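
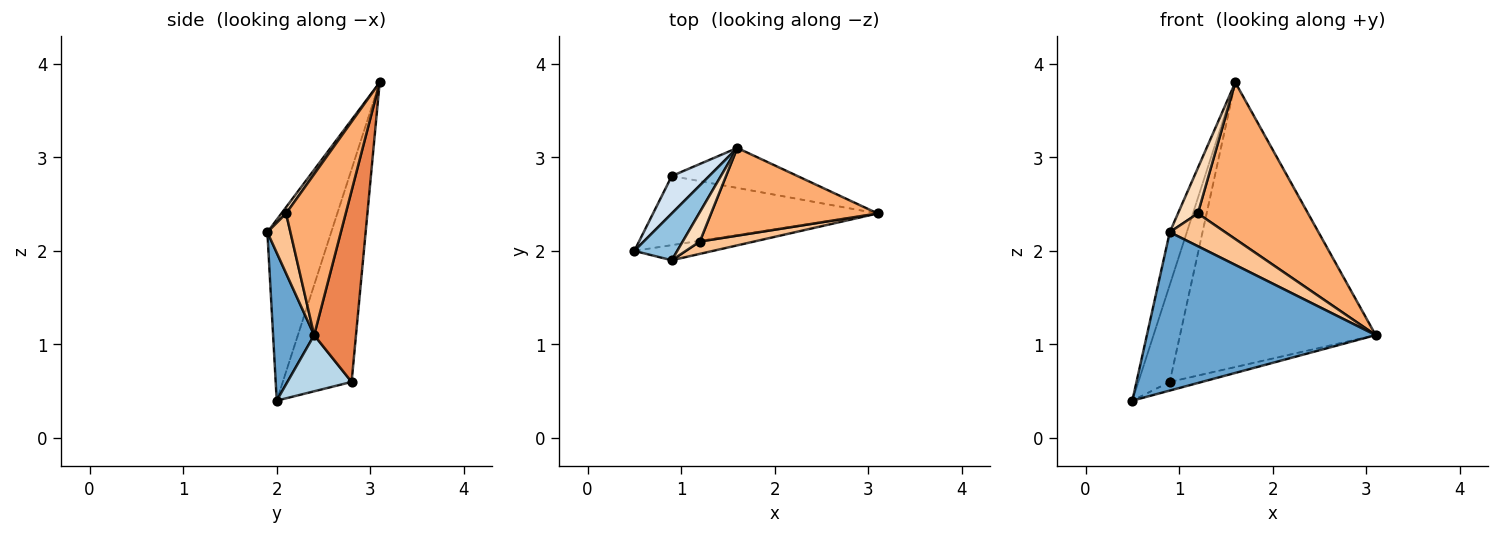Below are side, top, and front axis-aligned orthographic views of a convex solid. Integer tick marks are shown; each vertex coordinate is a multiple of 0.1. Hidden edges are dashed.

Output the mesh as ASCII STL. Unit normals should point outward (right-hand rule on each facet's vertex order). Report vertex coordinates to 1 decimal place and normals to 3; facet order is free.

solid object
 facet normal 0.176 -0.980 -0.094
  outer loop
   vertex 0.9 1.9 2.2
   vertex 0.5 2.0 0.4
   vertex 3.1 2.4 1.1
  endloop
 endfacet
 facet normal -0.942 0.252 0.223
  outer loop
   vertex 0.9 1.9 2.2
   vertex 1.6 3.1 3.8
   vertex 0.5 2.0 0.4
  endloop
 endfacet
 facet normal 0.241 0.120 -0.963
  outer loop
   vertex 0.9 2.8 0.6
   vertex 3.1 2.4 1.1
   vertex 0.5 2.0 0.4
  endloop
 endfacet
 facet normal -0.898 0.410 0.158
  outer loop
   vertex 0.9 2.8 0.6
   vertex 0.5 2.0 0.4
   vertex 1.6 3.1 3.8
  endloop
 endfacet
 facet normal 0.207 0.969 -0.136
  outer loop
   vertex 0.9 2.8 0.6
   vertex 1.6 3.1 3.8
   vertex 3.1 2.4 1.1
  endloop
 endfacet
 facet normal 0.427 -0.789 0.442
  outer loop
   vertex 1.2 2.1 2.4
   vertex 3.1 2.4 1.1
   vertex 1.6 3.1 3.8
  endloop
 endfacet
 facet normal 0.362 -0.872 0.328
  outer loop
   vertex 1.2 2.1 2.4
   vertex 0.9 1.9 2.2
   vertex 3.1 2.4 1.1
  endloop
 endfacet
 facet normal 0.194 -0.824 0.533
  outer loop
   vertex 1.2 2.1 2.4
   vertex 1.6 3.1 3.8
   vertex 0.9 1.9 2.2
  endloop
 endfacet
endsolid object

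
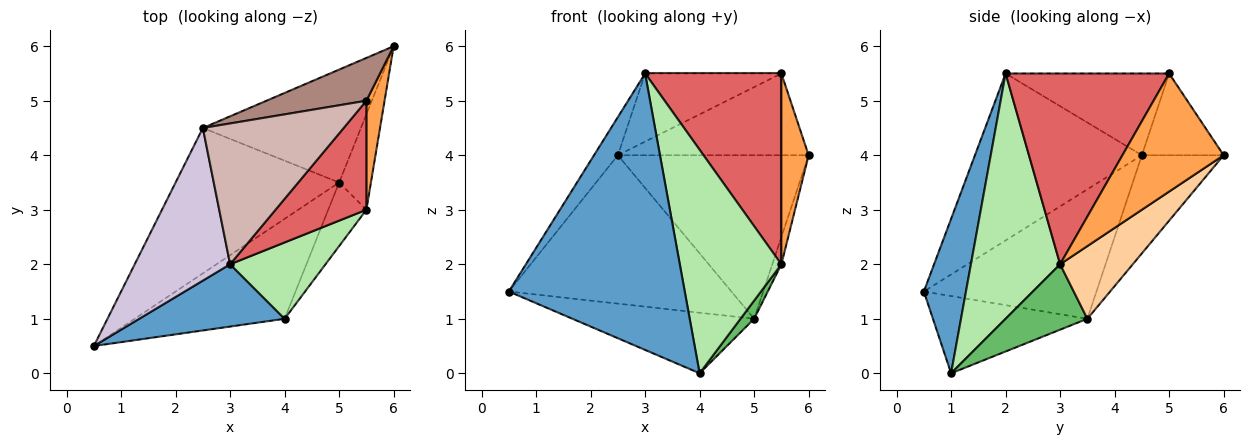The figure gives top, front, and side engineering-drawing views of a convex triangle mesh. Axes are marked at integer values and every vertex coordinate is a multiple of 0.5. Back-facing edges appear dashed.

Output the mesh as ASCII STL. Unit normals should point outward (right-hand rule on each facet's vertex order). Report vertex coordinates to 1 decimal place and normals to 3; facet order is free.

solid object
 facet normal 0.227 -0.950 0.214
  outer loop
   vertex 3.0 2.0 5.5
   vertex 0.5 0.5 1.5
   vertex 4.0 1.0 0.0
  endloop
 endfacet
 facet normal -0.403 0.474 -0.783
  outer loop
   vertex 5.0 3.5 1.0
   vertex 4.0 1.0 0.0
   vertex 0.5 0.5 1.5
  endloop
 endfacet
 facet normal 0.955 -0.257 0.147
  outer loop
   vertex 5.5 3.0 2.0
   vertex 6.0 6.0 4.0
   vertex 5.5 5.0 5.5
  endloop
 endfacet
 facet normal 0.910 0.114 -0.398
  outer loop
   vertex 5.5 3.0 2.0
   vertex 5.0 3.5 1.0
   vertex 6.0 6.0 4.0
  endloop
 endfacet
 facet normal 0.855 -0.142 -0.499
  outer loop
   vertex 5.5 3.0 2.0
   vertex 4.0 1.0 0.0
   vertex 5.0 3.5 1.0
  endloop
 endfacet
 facet normal 0.639 -0.728 0.249
  outer loop
   vertex 5.5 3.0 2.0
   vertex 3.0 2.0 5.5
   vertex 4.0 1.0 0.0
  endloop
 endfacet
 facet normal 0.721 -0.601 0.344
  outer loop
   vertex 5.5 3.0 2.0
   vertex 5.5 5.0 5.5
   vertex 3.0 2.0 5.5
  endloop
 endfacet
 facet normal -0.485 0.625 -0.612
  outer loop
   vertex 2.5 4.5 4.0
   vertex 5.0 3.5 1.0
   vertex 0.5 0.5 1.5
  endloop
 endfacet
 facet normal -0.333 0.776 -0.536
  outer loop
   vertex 2.5 4.5 4.0
   vertex 6.0 6.0 4.0
   vertex 5.0 3.5 1.0
  endloop
 endfacet
 facet normal -0.862 0.123 0.492
  outer loop
   vertex 2.5 4.5 4.0
   vertex 0.5 0.5 1.5
   vertex 3.0 2.0 5.5
  endloop
 endfacet
 facet normal -0.355 0.828 0.434
  outer loop
   vertex 2.5 4.5 4.0
   vertex 5.5 5.0 5.5
   vertex 6.0 6.0 4.0
  endloop
 endfacet
 facet normal -0.463 0.386 0.798
  outer loop
   vertex 2.5 4.5 4.0
   vertex 3.0 2.0 5.5
   vertex 5.5 5.0 5.5
  endloop
 endfacet
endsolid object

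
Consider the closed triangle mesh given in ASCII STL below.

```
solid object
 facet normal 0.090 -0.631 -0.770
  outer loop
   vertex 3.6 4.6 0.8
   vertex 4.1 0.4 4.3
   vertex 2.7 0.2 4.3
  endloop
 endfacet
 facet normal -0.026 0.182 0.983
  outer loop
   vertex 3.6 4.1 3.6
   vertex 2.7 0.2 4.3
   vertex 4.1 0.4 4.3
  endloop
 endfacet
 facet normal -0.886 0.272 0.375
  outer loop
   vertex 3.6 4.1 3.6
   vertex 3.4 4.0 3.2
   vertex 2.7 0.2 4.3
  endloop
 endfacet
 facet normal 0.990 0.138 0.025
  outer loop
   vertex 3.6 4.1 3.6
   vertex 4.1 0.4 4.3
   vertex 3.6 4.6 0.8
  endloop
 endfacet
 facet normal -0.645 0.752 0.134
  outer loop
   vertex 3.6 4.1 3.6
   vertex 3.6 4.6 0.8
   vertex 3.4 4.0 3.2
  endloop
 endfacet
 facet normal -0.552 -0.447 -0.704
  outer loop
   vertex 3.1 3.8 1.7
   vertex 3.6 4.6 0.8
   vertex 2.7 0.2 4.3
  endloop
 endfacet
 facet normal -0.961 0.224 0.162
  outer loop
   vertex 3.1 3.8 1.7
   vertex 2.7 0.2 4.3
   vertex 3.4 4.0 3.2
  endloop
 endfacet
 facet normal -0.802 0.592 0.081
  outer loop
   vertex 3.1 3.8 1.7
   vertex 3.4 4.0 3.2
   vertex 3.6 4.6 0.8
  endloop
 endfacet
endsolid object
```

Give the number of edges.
12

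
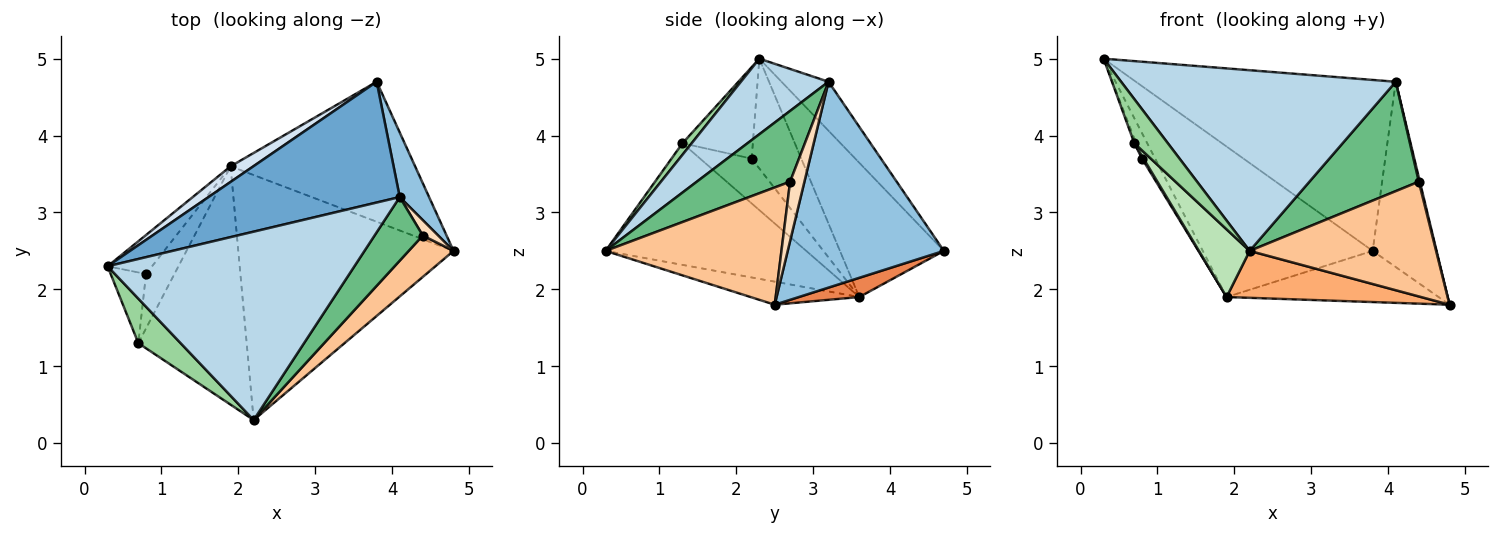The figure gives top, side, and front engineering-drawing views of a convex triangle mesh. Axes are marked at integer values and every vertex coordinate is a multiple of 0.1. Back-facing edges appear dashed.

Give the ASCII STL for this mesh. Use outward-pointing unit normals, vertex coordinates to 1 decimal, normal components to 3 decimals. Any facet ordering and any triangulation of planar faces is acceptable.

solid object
 facet normal -0.146 0.808 0.571
  outer loop
   vertex 4.1 3.2 4.7
   vertex 3.8 4.7 2.5
   vertex 0.3 2.3 5.0
  endloop
 endfacet
 facet normal 0.918 0.375 0.131
  outer loop
   vertex 4.1 3.2 4.7
   vertex 4.8 2.5 1.8
   vertex 3.8 4.7 2.5
  endloop
 endfacet
 facet normal 0.216 -0.676 0.705
  outer loop
   vertex 4.1 3.2 4.7
   vertex 0.3 2.3 5.0
   vertex 2.2 0.3 2.5
  endloop
 endfacet
 facet normal -0.520 0.850 0.088
  outer loop
   vertex 1.9 3.6 1.9
   vertex 0.3 2.3 5.0
   vertex 3.8 4.7 2.5
  endloop
 endfacet
 facet normal 0.097 0.342 -0.935
  outer loop
   vertex 1.9 3.6 1.9
   vertex 3.8 4.7 2.5
   vertex 4.8 2.5 1.8
  endloop
 endfacet
 facet normal -0.105 -0.187 -0.977
  outer loop
   vertex 1.9 3.6 1.9
   vertex 4.8 2.5 1.8
   vertex 2.2 0.3 2.5
  endloop
 endfacet
 facet normal 0.664 -0.704 0.254
  outer loop
   vertex 4.4 2.7 3.4
   vertex 2.2 0.3 2.5
   vertex 4.8 2.5 1.8
  endloop
 endfacet
 facet normal 0.966 -0.072 0.250
  outer loop
   vertex 4.4 2.7 3.4
   vertex 4.8 2.5 1.8
   vertex 4.1 3.2 4.7
  endloop
 endfacet
 facet normal 0.594 -0.696 0.405
  outer loop
   vertex 4.4 2.7 3.4
   vertex 4.1 3.2 4.7
   vertex 2.2 0.3 2.5
  endloop
 endfacet
 facet normal 0.190 -0.691 0.697
  outer loop
   vertex 0.7 1.3 3.9
   vertex 2.2 0.3 2.5
   vertex 0.3 2.3 5.0
  endloop
 endfacet
 facet normal -0.734 -0.186 -0.654
  outer loop
   vertex 0.7 1.3 3.9
   vertex 1.9 3.6 1.9
   vertex 2.2 0.3 2.5
  endloop
 endfacet
 facet normal -0.900 0.239 -0.365
  outer loop
   vertex 0.8 2.2 3.7
   vertex 0.3 2.3 5.0
   vertex 1.9 3.6 1.9
  endloop
 endfacet
 facet normal -0.932 0.024 -0.360
  outer loop
   vertex 0.8 2.2 3.7
   vertex 0.7 1.3 3.9
   vertex 0.3 2.3 5.0
  endloop
 endfacet
 facet normal -0.844 -0.025 -0.535
  outer loop
   vertex 0.8 2.2 3.7
   vertex 1.9 3.6 1.9
   vertex 0.7 1.3 3.9
  endloop
 endfacet
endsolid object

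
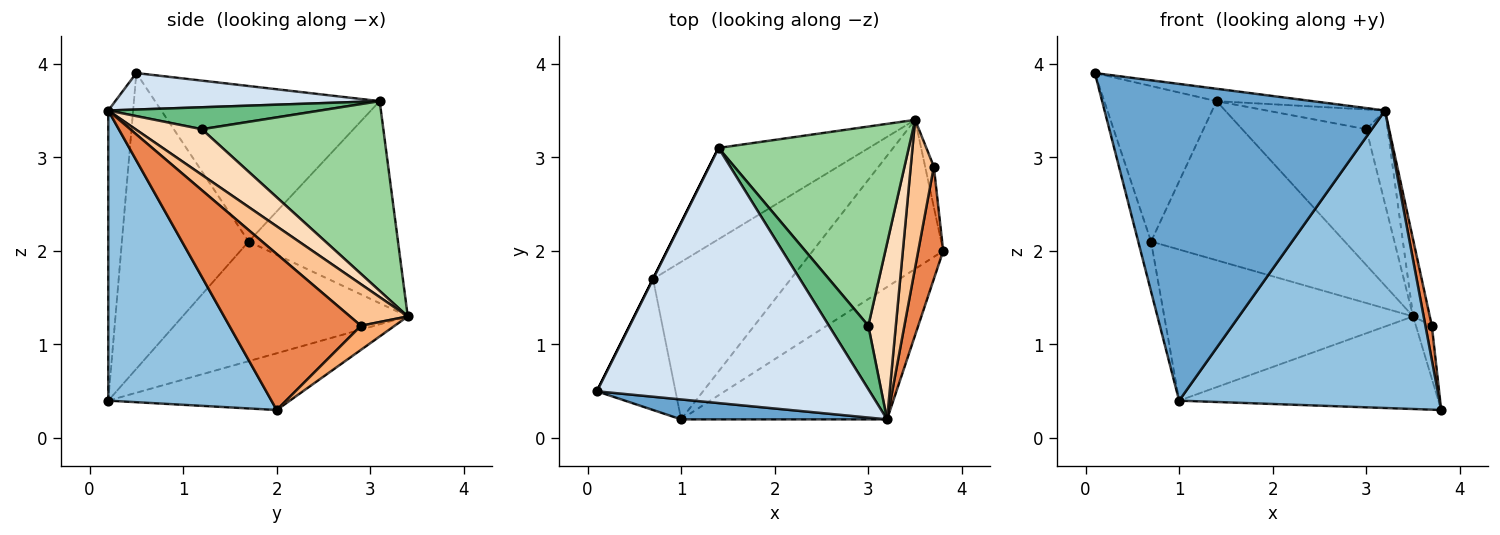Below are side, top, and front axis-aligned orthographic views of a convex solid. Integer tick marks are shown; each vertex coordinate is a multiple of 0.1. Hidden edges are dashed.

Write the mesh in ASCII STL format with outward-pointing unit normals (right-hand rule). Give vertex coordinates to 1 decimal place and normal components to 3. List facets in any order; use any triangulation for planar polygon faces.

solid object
 facet normal -0.088 -0.994 0.063
  outer loop
   vertex 1.0 0.2 0.4
   vertex 3.2 0.2 3.5
   vertex 0.1 0.5 3.9
  endloop
 endfacet
 facet normal 0.497 -0.793 -0.353
  outer loop
   vertex 1.0 0.2 0.4
   vertex 3.8 2.0 0.3
   vertex 3.2 0.2 3.5
  endloop
 endfacet
 facet normal -0.347 0.495 -0.797
  outer loop
   vertex 1.0 0.2 0.4
   vertex 3.5 3.4 1.3
   vertex 3.8 2.0 0.3
  endloop
 endfacet
 facet normal 0.132 0.048 0.990
  outer loop
   vertex 1.4 3.1 3.6
   vertex 0.1 0.5 3.9
   vertex 3.2 0.2 3.5
  endloop
 endfacet
 facet normal 0.986 -0.048 0.158
  outer loop
   vertex 3.7 2.9 1.2
   vertex 3.2 0.2 3.5
   vertex 3.8 2.0 0.3
  endloop
 endfacet
 facet normal 0.860 0.406 -0.310
  outer loop
   vertex 3.7 2.9 1.2
   vertex 3.8 2.0 0.3
   vertex 3.5 3.4 1.3
  endloop
 endfacet
 facet normal 0.847 0.245 0.471
  outer loop
   vertex 3.7 2.9 1.2
   vertex 3.5 3.4 1.3
   vertex 3.2 0.2 3.5
  endloop
 endfacet
 facet normal 0.826 0.265 0.498
  outer loop
   vertex 3.0 1.2 3.3
   vertex 3.2 0.2 3.5
   vertex 3.5 3.4 1.3
  endloop
 endfacet
 facet normal 0.470 0.263 0.843
  outer loop
   vertex 3.0 1.2 3.3
   vertex 1.4 3.1 3.6
   vertex 3.2 0.2 3.5
  endloop
 endfacet
 facet normal 0.636 0.435 0.637
  outer loop
   vertex 3.0 1.2 3.3
   vertex 3.5 3.4 1.3
   vertex 1.4 3.1 3.6
  endloop
 endfacet
 facet normal -0.531 0.587 -0.611
  outer loop
   vertex 0.7 1.7 2.1
   vertex 3.5 3.4 1.3
   vertex 1.0 0.2 0.4
  endloop
 endfacet
 facet normal -0.556 0.721 -0.414
  outer loop
   vertex 0.7 1.7 2.1
   vertex 1.4 3.1 3.6
   vertex 3.5 3.4 1.3
  endloop
 endfacet
 facet normal -0.962 0.097 -0.256
  outer loop
   vertex 0.7 1.7 2.1
   vertex 1.0 0.2 0.4
   vertex 0.1 0.5 3.9
  endloop
 endfacet
 facet normal -0.894 0.447 0.000
  outer loop
   vertex 0.7 1.7 2.1
   vertex 0.1 0.5 3.9
   vertex 1.4 3.1 3.6
  endloop
 endfacet
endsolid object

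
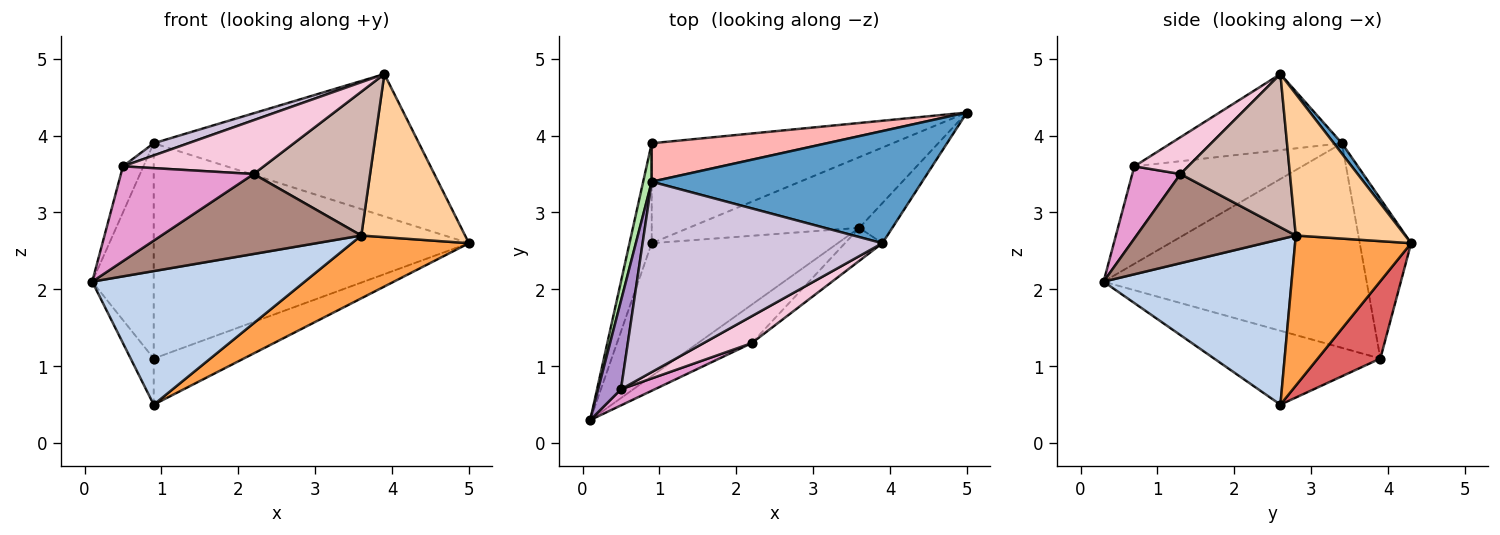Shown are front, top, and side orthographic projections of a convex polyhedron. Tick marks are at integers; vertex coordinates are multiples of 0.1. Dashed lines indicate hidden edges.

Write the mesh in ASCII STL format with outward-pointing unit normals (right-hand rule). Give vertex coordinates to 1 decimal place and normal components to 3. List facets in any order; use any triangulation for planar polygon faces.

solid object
 facet normal 0.024 0.785 0.619
  outer loop
   vertex 0.9 3.4 3.9
   vertex 3.9 2.6 4.8
   vertex 5.0 4.3 2.6
  endloop
 endfacet
 facet normal 0.531 -0.601 -0.598
  outer loop
   vertex 3.6 2.8 2.7
   vertex 0.1 0.3 2.1
   vertex 0.9 2.6 0.5
  endloop
 endfacet
 facet normal 0.550 -0.555 -0.624
  outer loop
   vertex 3.6 2.8 2.7
   vertex 0.9 2.6 0.5
   vertex 5.0 4.3 2.6
  endloop
 endfacet
 facet normal 0.715 -0.679 -0.167
  outer loop
   vertex 3.6 2.8 2.7
   vertex 5.0 4.3 2.6
   vertex 3.9 2.6 4.8
  endloop
 endfacet
 facet normal -0.949 0.132 -0.285
  outer loop
   vertex 0.9 3.9 1.1
   vertex 0.9 2.6 0.5
   vertex 0.1 0.3 2.1
  endloop
 endfacet
 facet normal -0.973 0.227 0.041
  outer loop
   vertex 0.9 3.9 1.1
   vertex 0.1 0.3 2.1
   vertex 0.9 3.4 3.9
  endloop
 endfacet
 facet normal 0.280 0.402 -0.872
  outer loop
   vertex 0.9 3.9 1.1
   vertex 5.0 4.3 2.6
   vertex 0.9 2.6 0.5
  endloop
 endfacet
 facet normal -0.158 0.972 0.174
  outer loop
   vertex 0.9 3.9 1.1
   vertex 0.9 3.4 3.9
   vertex 5.0 4.3 2.6
  endloop
 endfacet
 facet normal -0.967 0.118 0.226
  outer loop
   vertex 0.5 0.7 3.6
   vertex 0.9 3.4 3.9
   vertex 0.1 0.3 2.1
  endloop
 endfacet
 facet normal -0.302 -0.061 0.951
  outer loop
   vertex 0.5 0.7 3.6
   vertex 3.9 2.6 4.8
   vertex 0.9 3.4 3.9
  endloop
 endfacet
 facet normal 0.583 -0.732 -0.352
  outer loop
   vertex 2.2 1.3 3.5
   vertex 0.1 0.3 2.1
   vertex 3.6 2.8 2.7
  endloop
 endfacet
 facet normal 0.676 -0.719 -0.165
  outer loop
   vertex 2.2 1.3 3.5
   vertex 3.6 2.8 2.7
   vertex 3.9 2.6 4.8
  endloop
 endfacet
 facet normal 0.337 -0.928 0.158
  outer loop
   vertex 2.2 1.3 3.5
   vertex 0.5 0.7 3.6
   vertex 0.1 0.3 2.1
  endloop
 endfacet
 facet normal 0.324 -0.846 0.423
  outer loop
   vertex 2.2 1.3 3.5
   vertex 3.9 2.6 4.8
   vertex 0.5 0.7 3.6
  endloop
 endfacet
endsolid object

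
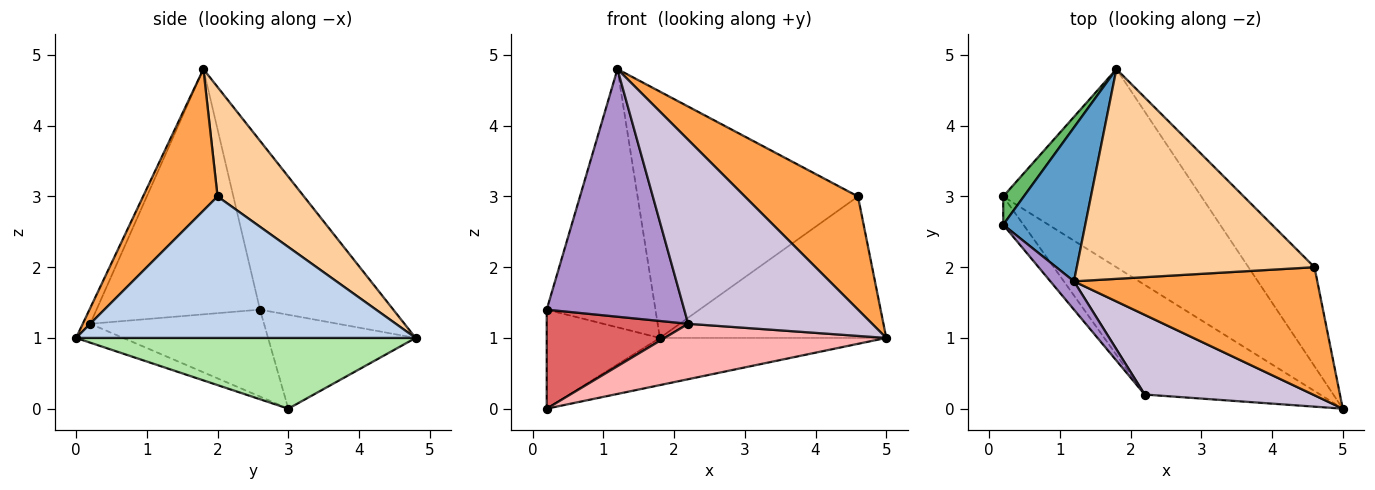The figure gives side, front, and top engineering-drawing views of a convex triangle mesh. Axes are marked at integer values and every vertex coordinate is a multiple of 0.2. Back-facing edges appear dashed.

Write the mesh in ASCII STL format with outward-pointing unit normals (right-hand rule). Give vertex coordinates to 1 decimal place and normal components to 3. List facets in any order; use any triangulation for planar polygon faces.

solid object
 facet normal -0.725 0.591 0.352
  outer loop
   vertex 1.2 1.8 4.8
   vertex 1.8 4.8 1.0
   vertex 0.2 2.6 1.4
  endloop
 endfacet
 facet normal 0.776 0.517 -0.362
  outer loop
   vertex 4.6 2.0 3.0
   vertex 5.0 0.0 1.0
   vertex 1.8 4.8 1.0
  endloop
 endfacet
 facet normal 0.399 -0.607 0.687
  outer loop
   vertex 4.6 2.0 3.0
   vertex 1.2 1.8 4.8
   vertex 5.0 0.0 1.0
  endloop
 endfacet
 facet normal 0.286 0.730 0.621
  outer loop
   vertex 4.6 2.0 3.0
   vertex 1.8 4.8 1.0
   vertex 1.2 1.8 4.8
  endloop
 endfacet
 facet normal -0.782 0.600 0.171
  outer loop
   vertex 0.2 3.0 0.0
   vertex 0.2 2.6 1.4
   vertex 1.8 4.8 1.0
  endloop
 endfacet
 facet normal 0.328 0.219 -0.919
  outer loop
   vertex 0.2 3.0 0.0
   vertex 1.8 4.8 1.0
   vertex 5.0 0.0 1.0
  endloop
 endfacet
 facet normal -0.763 -0.621 -0.177
  outer loop
   vertex 2.2 0.2 1.2
   vertex 0.2 2.6 1.4
   vertex 0.2 3.0 0.0
  endloop
 endfacet
 facet normal -0.096 -0.449 -0.888
  outer loop
   vertex 2.2 0.2 1.2
   vertex 0.2 3.0 0.0
   vertex 5.0 0.0 1.0
  endloop
 endfacet
 facet normal -0.763 -0.642 0.073
  outer loop
   vertex 2.2 0.2 1.2
   vertex 1.2 1.8 4.8
   vertex 0.2 2.6 1.4
  endloop
 endfacet
 facet normal -0.037 -0.917 0.397
  outer loop
   vertex 2.2 0.2 1.2
   vertex 5.0 0.0 1.0
   vertex 1.2 1.8 4.8
  endloop
 endfacet
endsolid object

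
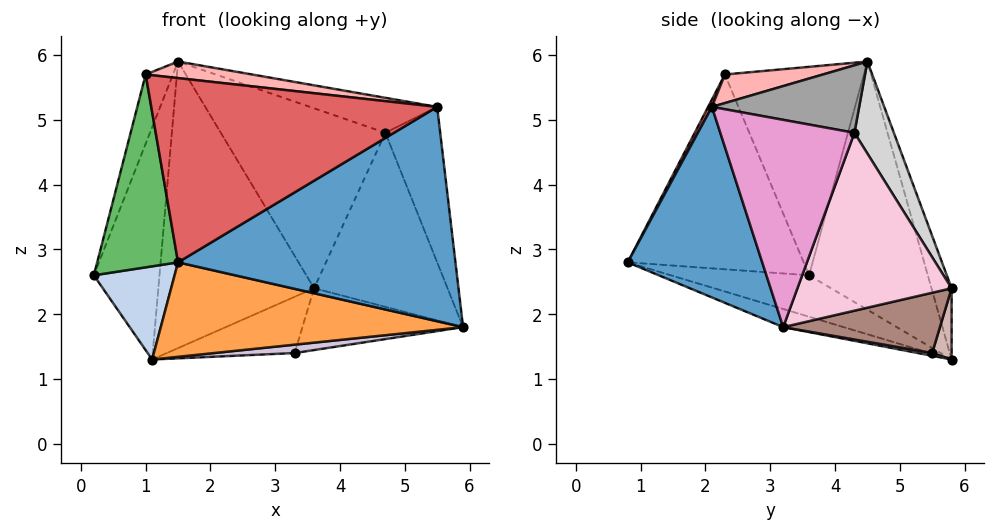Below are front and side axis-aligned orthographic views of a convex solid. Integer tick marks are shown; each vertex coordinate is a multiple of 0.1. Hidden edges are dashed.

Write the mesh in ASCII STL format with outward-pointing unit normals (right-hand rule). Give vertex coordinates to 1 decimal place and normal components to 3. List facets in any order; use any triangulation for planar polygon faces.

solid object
 facet normal 0.424 -0.875 -0.233
  outer loop
   vertex 5.5 2.1 5.2
   vertex 1.5 0.8 2.8
   vertex 5.9 3.2 1.8
  endloop
 endfacet
 facet normal -0.490 -0.286 -0.823
  outer loop
   vertex 1.1 5.8 1.3
   vertex 1.5 0.8 2.8
   vertex 0.2 3.6 2.6
  endloop
 endfacet
 facet normal -0.058 -0.291 -0.955
  outer loop
   vertex 1.1 5.8 1.3
   vertex 5.9 3.2 1.8
   vertex 1.5 0.8 2.8
  endloop
 endfacet
 facet normal -0.856 0.473 0.208
  outer loop
   vertex 1.1 5.8 1.3
   vertex 0.2 3.6 2.6
   vertex 1.5 4.5 5.9
  endloop
 endfacet
 facet normal -0.907 -0.417 0.059
  outer loop
   vertex 1.0 2.3 5.7
   vertex 0.2 3.6 2.6
   vertex 1.5 0.8 2.8
  endloop
 endfacet
 facet normal -0.931 0.183 0.317
  outer loop
   vertex 1.0 2.3 5.7
   vertex 1.5 4.5 5.9
   vertex 0.2 3.6 2.6
  endloop
 endfacet
 facet normal 0.012 -0.887 0.461
  outer loop
   vertex 1.0 2.3 5.7
   vertex 1.5 0.8 2.8
   vertex 5.5 2.1 5.2
  endloop
 endfacet
 facet normal 0.105 -0.114 0.988
  outer loop
   vertex 1.0 2.3 5.7
   vertex 5.5 2.1 5.2
   vertex 1.5 4.5 5.9
  endloop
 endfacet
 facet normal -0.123 0.952 0.280
  outer loop
   vertex 3.6 5.8 2.4
   vertex 1.1 5.8 1.3
   vertex 1.5 4.5 5.9
  endloop
 endfacet
 facet normal 0.025 -0.143 -0.989
  outer loop
   vertex 3.3 5.5 1.4
   vertex 5.9 3.2 1.8
   vertex 1.1 5.8 1.3
  endloop
 endfacet
 facet normal 0.643 0.659 -0.391
  outer loop
   vertex 3.3 5.5 1.4
   vertex 3.6 5.8 2.4
   vertex 5.9 3.2 1.8
  endloop
 endfacet
 facet normal 0.142 0.936 -0.323
  outer loop
   vertex 3.3 5.5 1.4
   vertex 1.1 5.8 1.3
   vertex 3.6 5.8 2.4
  endloop
 endfacet
 facet normal 0.902 0.369 0.225
  outer loop
   vertex 4.7 4.3 4.8
   vertex 5.5 2.1 5.2
   vertex 5.9 3.2 1.8
  endloop
 endfacet
 facet normal 0.755 0.653 0.062
  outer loop
   vertex 4.7 4.3 4.8
   vertex 5.9 3.2 1.8
   vertex 3.6 5.8 2.4
  endloop
 endfacet
 facet normal 0.328 0.283 0.901
  outer loop
   vertex 4.7 4.3 4.8
   vertex 1.5 4.5 5.9
   vertex 5.5 2.1 5.2
  endloop
 endfacet
 facet normal 0.208 0.869 0.448
  outer loop
   vertex 4.7 4.3 4.8
   vertex 3.6 5.8 2.4
   vertex 1.5 4.5 5.9
  endloop
 endfacet
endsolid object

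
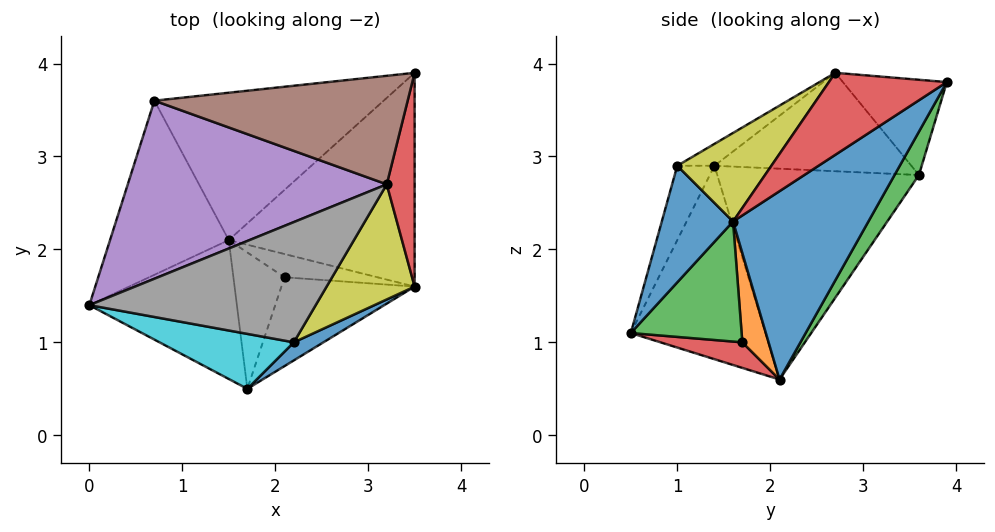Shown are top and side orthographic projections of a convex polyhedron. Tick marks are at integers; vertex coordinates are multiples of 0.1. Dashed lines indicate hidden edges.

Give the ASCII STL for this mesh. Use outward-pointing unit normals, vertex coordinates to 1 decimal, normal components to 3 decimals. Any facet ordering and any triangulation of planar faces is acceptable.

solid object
 facet normal 0.647 0.417 -0.639
  outer loop
   vertex 1.5 2.1 0.6
   vertex 3.5 3.9 3.8
   vertex 3.5 1.6 2.3
  endloop
 endfacet
 facet normal -0.844 0.247 -0.475
  outer loop
   vertex 0.7 3.6 2.8
   vertex 1.5 2.1 0.6
   vertex 0.0 1.4 2.9
  endloop
 endfacet
 facet normal 0.101 0.839 -0.535
  outer loop
   vertex 0.7 3.6 2.8
   vertex 3.5 3.9 3.8
   vertex 1.5 2.1 0.6
  endloop
 endfacet
 facet normal 0.927 -0.205 0.315
  outer loop
   vertex 3.2 2.7 3.9
   vertex 3.5 1.6 2.3
   vertex 3.5 3.9 3.8
  endloop
 endfacet
 facet normal -0.351 0.154 0.924
  outer loop
   vertex 3.2 2.7 3.9
   vertex 0.7 3.6 2.8
   vertex 0.0 1.4 2.9
  endloop
 endfacet
 facet normal -0.347 0.164 0.923
  outer loop
   vertex 3.2 2.7 3.9
   vertex 3.5 3.9 3.8
   vertex 0.7 3.6 2.8
  endloop
 endfacet
 facet normal -0.764 -0.278 -0.583
  outer loop
   vertex 1.7 0.5 1.1
   vertex 0.0 1.4 2.9
   vertex 1.5 2.1 0.6
  endloop
 endfacet
 facet normal -0.085 -0.468 0.880
  outer loop
   vertex 2.2 1.0 2.9
   vertex 3.2 2.7 3.9
   vertex 0.0 1.4 2.9
  endloop
 endfacet
 facet normal 0.545 -0.640 0.542
  outer loop
   vertex 2.2 1.0 2.9
   vertex 3.5 1.6 2.3
   vertex 3.2 2.7 3.9
  endloop
 endfacet
 facet normal -0.170 -0.936 0.307
  outer loop
   vertex 2.2 1.0 2.9
   vertex 0.0 1.4 2.9
   vertex 1.7 0.5 1.1
  endloop
 endfacet
 facet normal 0.460 -0.880 0.117
  outer loop
   vertex 2.2 1.0 2.9
   vertex 1.7 0.5 1.1
   vertex 3.5 1.6 2.3
  endloop
 endfacet
 facet normal 0.660 0.303 -0.688
  outer loop
   vertex 2.1 1.7 1.0
   vertex 1.5 2.1 0.6
   vertex 3.5 1.6 2.3
  endloop
 endfacet
 facet normal 0.644 -0.274 -0.714
  outer loop
   vertex 2.1 1.7 1.0
   vertex 3.5 1.6 2.3
   vertex 1.7 0.5 1.1
  endloop
 endfacet
 facet normal 0.436 -0.218 -0.873
  outer loop
   vertex 2.1 1.7 1.0
   vertex 1.7 0.5 1.1
   vertex 1.5 2.1 0.6
  endloop
 endfacet
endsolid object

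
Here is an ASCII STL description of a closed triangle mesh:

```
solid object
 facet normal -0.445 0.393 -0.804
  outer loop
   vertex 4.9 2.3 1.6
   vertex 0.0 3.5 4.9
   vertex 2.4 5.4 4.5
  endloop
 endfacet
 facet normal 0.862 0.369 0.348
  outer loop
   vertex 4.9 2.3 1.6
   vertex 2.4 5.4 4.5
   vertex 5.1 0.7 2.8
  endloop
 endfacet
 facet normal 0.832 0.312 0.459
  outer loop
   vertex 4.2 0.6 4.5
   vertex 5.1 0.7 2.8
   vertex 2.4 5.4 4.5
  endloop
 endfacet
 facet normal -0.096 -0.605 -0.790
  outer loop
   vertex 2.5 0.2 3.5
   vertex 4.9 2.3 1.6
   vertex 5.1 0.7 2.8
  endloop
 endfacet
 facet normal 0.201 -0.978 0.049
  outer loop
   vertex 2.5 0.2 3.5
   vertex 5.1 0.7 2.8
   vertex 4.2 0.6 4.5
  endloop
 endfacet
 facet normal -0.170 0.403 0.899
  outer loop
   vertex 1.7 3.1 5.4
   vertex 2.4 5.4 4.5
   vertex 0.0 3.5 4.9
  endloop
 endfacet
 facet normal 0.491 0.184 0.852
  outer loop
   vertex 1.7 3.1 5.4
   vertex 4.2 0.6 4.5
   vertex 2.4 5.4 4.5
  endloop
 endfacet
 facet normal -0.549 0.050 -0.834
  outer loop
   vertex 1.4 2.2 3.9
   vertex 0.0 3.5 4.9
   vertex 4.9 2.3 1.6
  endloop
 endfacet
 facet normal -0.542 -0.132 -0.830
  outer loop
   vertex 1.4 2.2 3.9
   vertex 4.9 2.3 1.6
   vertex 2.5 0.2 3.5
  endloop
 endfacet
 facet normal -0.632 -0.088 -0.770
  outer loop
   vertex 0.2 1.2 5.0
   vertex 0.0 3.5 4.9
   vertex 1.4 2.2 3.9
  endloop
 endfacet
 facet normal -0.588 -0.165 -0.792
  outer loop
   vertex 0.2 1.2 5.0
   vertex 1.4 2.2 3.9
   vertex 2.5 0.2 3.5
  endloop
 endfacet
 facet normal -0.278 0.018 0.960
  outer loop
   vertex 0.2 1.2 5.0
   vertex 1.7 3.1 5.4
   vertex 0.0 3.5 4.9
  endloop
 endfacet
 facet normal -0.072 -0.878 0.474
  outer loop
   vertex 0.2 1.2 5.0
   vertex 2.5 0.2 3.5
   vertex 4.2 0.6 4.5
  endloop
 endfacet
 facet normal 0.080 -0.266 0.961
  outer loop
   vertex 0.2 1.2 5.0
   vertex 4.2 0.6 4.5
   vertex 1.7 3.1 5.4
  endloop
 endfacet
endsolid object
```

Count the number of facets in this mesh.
14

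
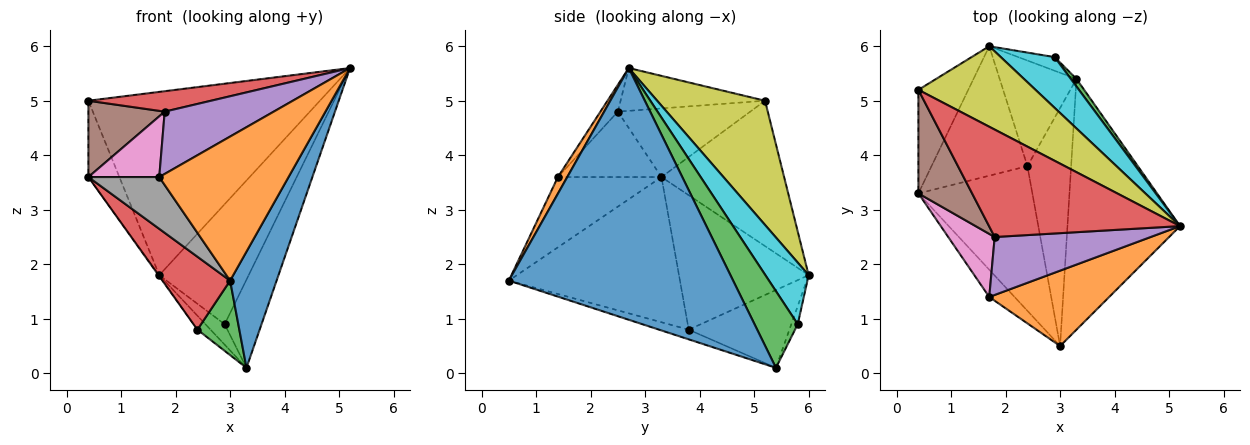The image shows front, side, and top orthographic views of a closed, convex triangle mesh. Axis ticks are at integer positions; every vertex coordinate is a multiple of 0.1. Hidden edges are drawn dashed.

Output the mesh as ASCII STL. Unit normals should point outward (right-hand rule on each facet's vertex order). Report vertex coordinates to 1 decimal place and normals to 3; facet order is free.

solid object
 facet normal 0.897 -0.186 -0.401
  outer loop
   vertex 3.3 5.4 0.1
   vertex 5.2 2.7 5.6
   vertex 3.0 0.5 1.7
  endloop
 endfacet
 facet normal 0.064 -0.884 0.463
  outer loop
   vertex 1.7 1.4 3.6
   vertex 3.0 0.5 1.7
   vertex 5.2 2.7 5.6
  endloop
 endfacet
 facet normal 0.760 0.648 0.056
  outer loop
   vertex 2.9 5.8 0.9
   vertex 5.2 2.7 5.6
   vertex 3.3 5.4 0.1
  endloop
 endfacet
 facet normal -0.215 -0.183 0.959
  outer loop
   vertex 1.8 2.5 4.8
   vertex 5.2 2.7 5.6
   vertex 0.4 5.2 5.0
  endloop
 endfacet
 facet normal -0.116 -0.727 0.676
  outer loop
   vertex 1.8 2.5 4.8
   vertex 1.7 1.4 3.6
   vertex 5.2 2.7 5.6
  endloop
 endfacet
 facet normal -0.717 -0.413 0.561
  outer loop
   vertex 0.4 3.3 3.6
   vertex 1.8 2.5 4.8
   vertex 0.4 5.2 5.0
  endloop
 endfacet
 facet normal -0.712 -0.487 0.506
  outer loop
   vertex 0.4 3.3 3.6
   vertex 1.7 1.4 3.6
   vertex 1.8 2.5 4.8
  endloop
 endfacet
 facet normal -0.791 -0.541 -0.285
  outer loop
   vertex 0.4 3.3 3.6
   vertex 3.0 0.5 1.7
   vertex 1.7 1.4 3.6
  endloop
 endfacet
 facet normal 0.392 0.842 0.370
  outer loop
   vertex 1.7 6.0 1.8
   vertex 0.4 5.2 5.0
   vertex 5.2 2.7 5.6
  endloop
 endfacet
 facet normal 0.407 0.841 0.356
  outer loop
   vertex 1.7 6.0 1.8
   vertex 5.2 2.7 5.6
   vertex 2.9 5.8 0.9
  endloop
 endfacet
 facet normal -0.920 0.233 -0.316
  outer loop
   vertex 1.7 6.0 1.8
   vertex 0.4 3.3 3.6
   vertex 0.4 5.2 5.0
  endloop
 endfacet
 facet normal -0.267 0.802 -0.535
  outer loop
   vertex 1.7 6.0 1.8
   vertex 2.9 5.8 0.9
   vertex 3.3 5.4 0.1
  endloop
 endfacet
 facet normal -0.207 -0.292 -0.934
  outer loop
   vertex 2.4 3.8 0.8
   vertex 3.3 5.4 0.1
   vertex 3.0 0.5 1.7
  endloop
 endfacet
 facet normal -0.751 -0.297 -0.590
  outer loop
   vertex 2.4 3.8 0.8
   vertex 3.0 0.5 1.7
   vertex 0.4 3.3 3.6
  endloop
 endfacet
 facet normal -0.709 0.093 -0.700
  outer loop
   vertex 2.4 3.8 0.8
   vertex 1.7 6.0 1.8
   vertex 3.3 5.4 0.1
  endloop
 endfacet
 facet normal -0.814 0.005 -0.581
  outer loop
   vertex 2.4 3.8 0.8
   vertex 0.4 3.3 3.6
   vertex 1.7 6.0 1.8
  endloop
 endfacet
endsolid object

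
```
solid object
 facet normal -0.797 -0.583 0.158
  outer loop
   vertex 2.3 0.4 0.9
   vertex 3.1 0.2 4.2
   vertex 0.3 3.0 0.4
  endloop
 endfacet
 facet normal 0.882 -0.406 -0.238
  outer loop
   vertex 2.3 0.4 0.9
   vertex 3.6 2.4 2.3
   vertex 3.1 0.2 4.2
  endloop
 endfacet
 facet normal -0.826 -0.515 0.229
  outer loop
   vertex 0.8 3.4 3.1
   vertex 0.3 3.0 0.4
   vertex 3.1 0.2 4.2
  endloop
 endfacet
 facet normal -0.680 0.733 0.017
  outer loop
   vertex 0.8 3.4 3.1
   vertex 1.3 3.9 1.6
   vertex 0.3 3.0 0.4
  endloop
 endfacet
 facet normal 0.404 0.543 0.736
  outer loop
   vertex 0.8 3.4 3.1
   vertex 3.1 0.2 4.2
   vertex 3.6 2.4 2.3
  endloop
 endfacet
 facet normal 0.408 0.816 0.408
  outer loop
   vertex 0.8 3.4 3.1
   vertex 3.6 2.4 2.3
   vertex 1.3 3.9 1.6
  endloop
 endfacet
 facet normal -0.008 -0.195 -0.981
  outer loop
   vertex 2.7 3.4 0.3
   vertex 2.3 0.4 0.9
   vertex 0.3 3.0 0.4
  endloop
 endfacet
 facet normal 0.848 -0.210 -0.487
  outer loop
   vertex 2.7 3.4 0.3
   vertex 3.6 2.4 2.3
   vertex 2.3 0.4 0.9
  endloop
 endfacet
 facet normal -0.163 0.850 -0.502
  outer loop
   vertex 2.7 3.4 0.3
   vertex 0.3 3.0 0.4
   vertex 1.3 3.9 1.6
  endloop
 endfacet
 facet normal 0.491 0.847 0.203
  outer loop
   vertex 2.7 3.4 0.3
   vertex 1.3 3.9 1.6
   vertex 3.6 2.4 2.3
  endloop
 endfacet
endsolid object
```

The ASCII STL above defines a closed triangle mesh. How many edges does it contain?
15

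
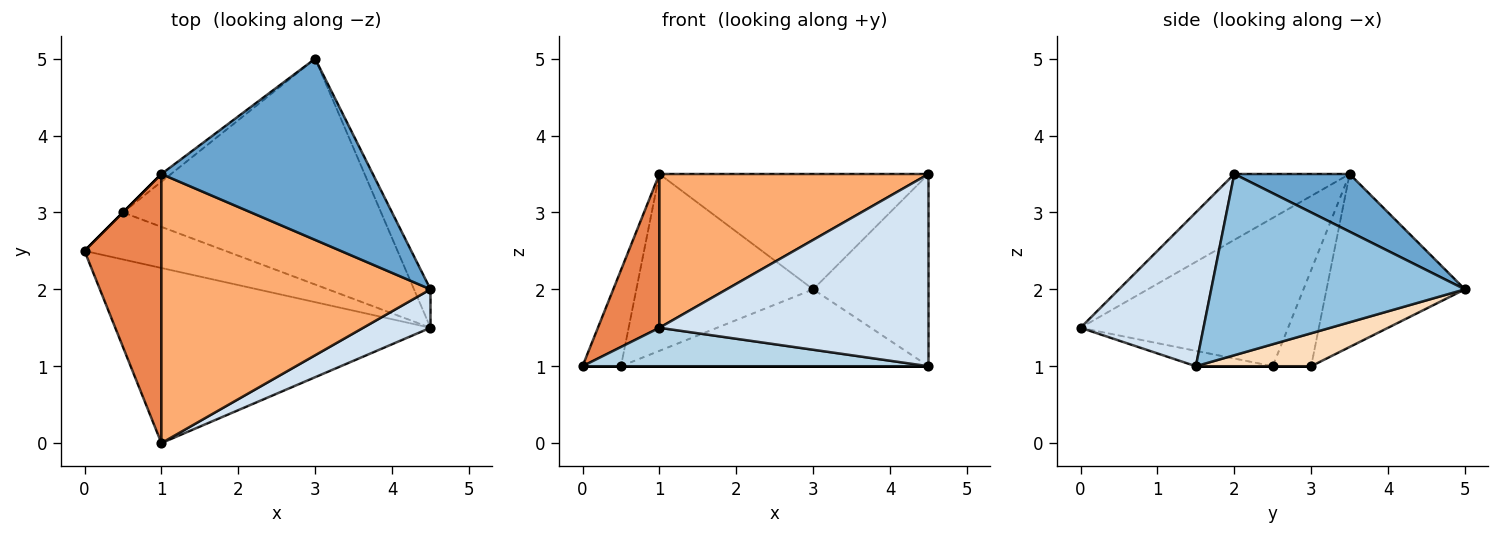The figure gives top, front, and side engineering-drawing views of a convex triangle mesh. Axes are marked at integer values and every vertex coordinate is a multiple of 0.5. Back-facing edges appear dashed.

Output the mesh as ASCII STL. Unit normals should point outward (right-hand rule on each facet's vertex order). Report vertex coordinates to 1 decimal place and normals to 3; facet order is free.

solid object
 facet normal 0.224 0.523 0.822
  outer loop
   vertex 1.0 3.5 3.5
   vertex 4.5 2.0 3.5
   vertex 3.0 5.0 2.0
  endloop
 endfacet
 facet normal 0.907 0.412 -0.082
  outer loop
   vertex 4.5 1.5 1.0
   vertex 3.0 5.0 2.0
   vertex 4.5 2.0 3.5
  endloop
 endfacet
 facet normal -0.048 -0.214 -0.976
  outer loop
   vertex 1.0 0.0 1.5
   vertex 0.0 2.5 1.0
   vertex 4.5 1.5 1.0
  endloop
 endfacet
 facet normal 0.409 -0.895 0.179
  outer loop
   vertex 1.0 0.0 1.5
   vertex 4.5 1.5 1.0
   vertex 4.5 2.0 3.5
  endloop
 endfacet
 facet normal -0.859 -0.254 0.445
  outer loop
   vertex 1.0 0.0 1.5
   vertex 1.0 3.5 3.5
   vertex 0.0 2.5 1.0
  endloop
 endfacet
 facet normal -0.208 -0.485 0.849
  outer loop
   vertex 1.0 0.0 1.5
   vertex 4.5 2.0 3.5
   vertex 1.0 3.5 3.5
  endloop
 endfacet
 facet normal 0.000 0.000 -1.000
  outer loop
   vertex 0.5 3.0 1.0
   vertex 4.5 1.5 1.0
   vertex 0.0 2.5 1.0
  endloop
 endfacet
 facet normal 0.120 0.320 -0.940
  outer loop
   vertex 0.5 3.0 1.0
   vertex 3.0 5.0 2.0
   vertex 4.5 1.5 1.0
  endloop
 endfacet
 facet normal -0.707 0.707 0.000
  outer loop
   vertex 0.5 3.0 1.0
   vertex 0.0 2.5 1.0
   vertex 1.0 3.5 3.5
  endloop
 endfacet
 facet normal -0.616 0.787 -0.034
  outer loop
   vertex 0.5 3.0 1.0
   vertex 1.0 3.5 3.5
   vertex 3.0 5.0 2.0
  endloop
 endfacet
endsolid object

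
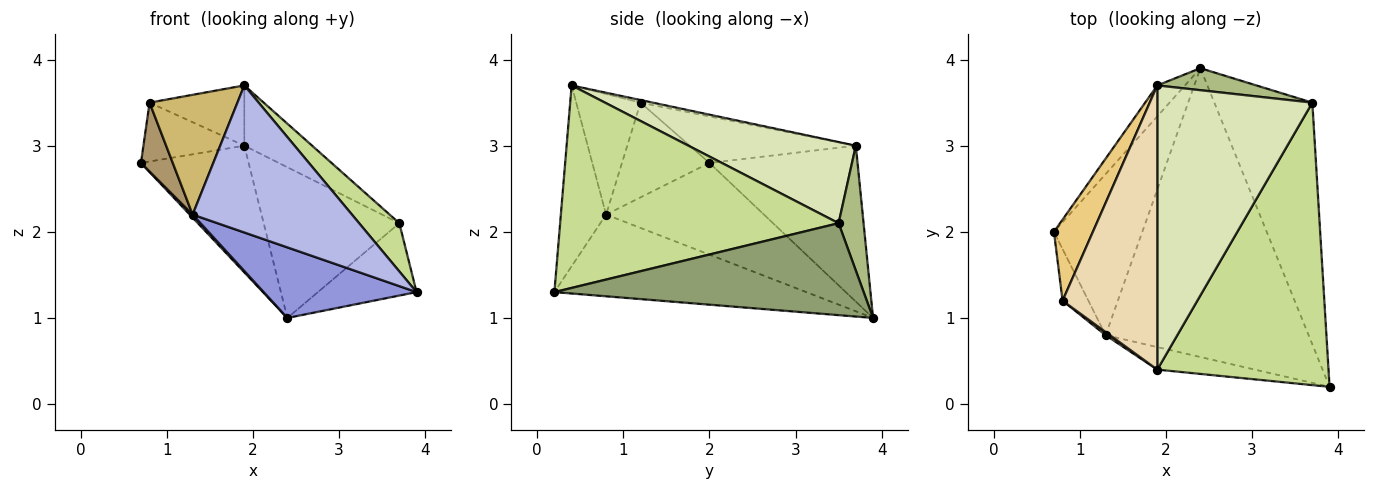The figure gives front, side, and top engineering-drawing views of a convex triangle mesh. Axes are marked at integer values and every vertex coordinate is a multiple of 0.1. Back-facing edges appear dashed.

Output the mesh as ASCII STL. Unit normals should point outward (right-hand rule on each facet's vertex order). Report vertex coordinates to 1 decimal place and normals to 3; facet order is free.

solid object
 facet normal -0.801 0.582 -0.142
  outer loop
   vertex 1.9 3.7 3.0
   vertex 2.4 3.9 1.0
   vertex 0.7 2.0 2.8
  endloop
 endfacet
 facet normal -0.720 -0.013 -0.694
  outer loop
   vertex 1.3 0.8 2.2
   vertex 0.7 2.0 2.8
   vertex 2.4 3.9 1.0
  endloop
 endfacet
 facet normal -0.364 -0.221 -0.905
  outer loop
   vertex 1.3 0.8 2.2
   vertex 2.4 3.9 1.0
   vertex 3.9 0.2 1.3
  endloop
 endfacet
 facet normal -0.270 -0.952 -0.146
  outer loop
   vertex 1.3 0.8 2.2
   vertex 3.9 0.2 1.3
   vertex 1.9 0.4 3.7
  endloop
 endfacet
 facet normal 0.668 0.213 -0.712
  outer loop
   vertex 3.7 3.5 2.1
   vertex 3.9 0.2 1.3
   vertex 2.4 3.9 1.0
  endloop
 endfacet
 facet normal 0.179 0.973 0.142
  outer loop
   vertex 3.7 3.5 2.1
   vertex 2.4 3.9 1.0
   vertex 1.9 3.7 3.0
  endloop
 endfacet
 facet normal 0.759 -0.110 0.642
  outer loop
   vertex 3.7 3.5 2.1
   vertex 1.9 0.4 3.7
   vertex 3.9 0.2 1.3
  endloop
 endfacet
 facet normal 0.456 0.185 0.871
  outer loop
   vertex 3.7 3.5 2.1
   vertex 1.9 3.7 3.0
   vertex 1.9 0.4 3.7
  endloop
 endfacet
 facet normal -0.910 -0.331 -0.248
  outer loop
   vertex 0.8 1.2 3.5
   vertex 0.7 2.0 2.8
   vertex 1.3 0.8 2.2
  endloop
 endfacet
 facet normal -0.591 -0.807 0.021
  outer loop
   vertex 0.8 1.2 3.5
   vertex 1.3 0.8 2.2
   vertex 1.9 0.4 3.7
  endloop
 endfacet
 facet normal -0.695 0.422 0.582
  outer loop
   vertex 0.8 1.2 3.5
   vertex 1.9 3.7 3.0
   vertex 0.7 2.0 2.8
  endloop
 endfacet
 facet normal -0.027 0.207 0.978
  outer loop
   vertex 0.8 1.2 3.5
   vertex 1.9 0.4 3.7
   vertex 1.9 3.7 3.0
  endloop
 endfacet
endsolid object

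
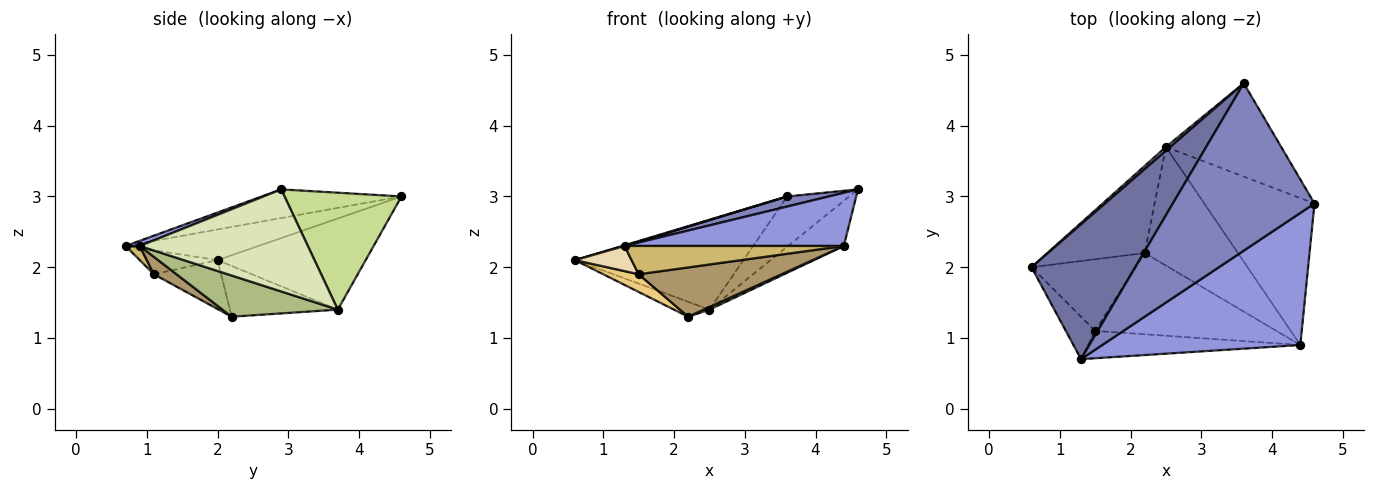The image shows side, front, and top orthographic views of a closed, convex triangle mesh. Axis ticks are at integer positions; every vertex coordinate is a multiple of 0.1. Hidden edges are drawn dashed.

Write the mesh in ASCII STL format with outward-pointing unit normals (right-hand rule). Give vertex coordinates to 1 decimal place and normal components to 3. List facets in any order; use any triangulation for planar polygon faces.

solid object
 facet normal -0.283 -0.005 0.959
  outer loop
   vertex 1.3 0.7 2.3
   vertex 3.6 4.6 3.0
   vertex 0.6 2.0 2.1
  endloop
 endfacet
 facet normal -0.198 -0.059 0.978
  outer loop
   vertex 1.3 0.7 2.3
   vertex 4.6 2.9 3.1
   vertex 3.6 4.6 3.0
  endloop
 endfacet
 facet normal 0.024 -0.373 0.927
  outer loop
   vertex 1.3 0.7 2.3
   vertex 4.4 0.9 2.3
   vertex 4.6 2.9 3.1
  endloop
 endfacet
 facet normal -0.660 0.751 0.032
  outer loop
   vertex 2.5 3.7 1.4
   vertex 0.6 2.0 2.1
   vertex 3.6 4.6 3.0
  endloop
 endfacet
 facet normal -0.457 0.150 -0.877
  outer loop
   vertex 2.5 3.7 1.4
   vertex 2.2 2.2 1.3
   vertex 0.6 2.0 2.1
  endloop
 endfacet
 facet normal 0.404 -0.020 -0.915
  outer loop
   vertex 2.5 3.7 1.4
   vertex 4.4 0.9 2.3
   vertex 2.2 2.2 1.3
  endloop
 endfacet
 facet normal 0.666 0.353 -0.657
  outer loop
   vertex 2.5 3.7 1.4
   vertex 3.6 4.6 3.0
   vertex 4.6 2.9 3.1
  endloop
 endfacet
 facet normal 0.663 0.220 -0.716
  outer loop
   vertex 2.5 3.7 1.4
   vertex 4.6 2.9 3.1
   vertex 4.4 0.9 2.3
  endloop
 endfacet
 facet normal 0.082 -0.517 -0.852
  outer loop
   vertex 1.5 1.1 1.9
   vertex 2.2 2.2 1.3
   vertex 4.4 0.9 2.3
  endloop
 endfacet
 facet normal 0.046 -0.718 -0.695
  outer loop
   vertex 1.5 1.1 1.9
   vertex 4.4 0.9 2.3
   vertex 1.3 0.7 2.3
  endloop
 endfacet
 facet normal -0.414 -0.218 -0.884
  outer loop
   vertex 1.5 1.1 1.9
   vertex 0.6 2.0 2.1
   vertex 2.2 2.2 1.3
  endloop
 endfacet
 facet normal -0.574 -0.417 -0.704
  outer loop
   vertex 1.5 1.1 1.9
   vertex 1.3 0.7 2.3
   vertex 0.6 2.0 2.1
  endloop
 endfacet
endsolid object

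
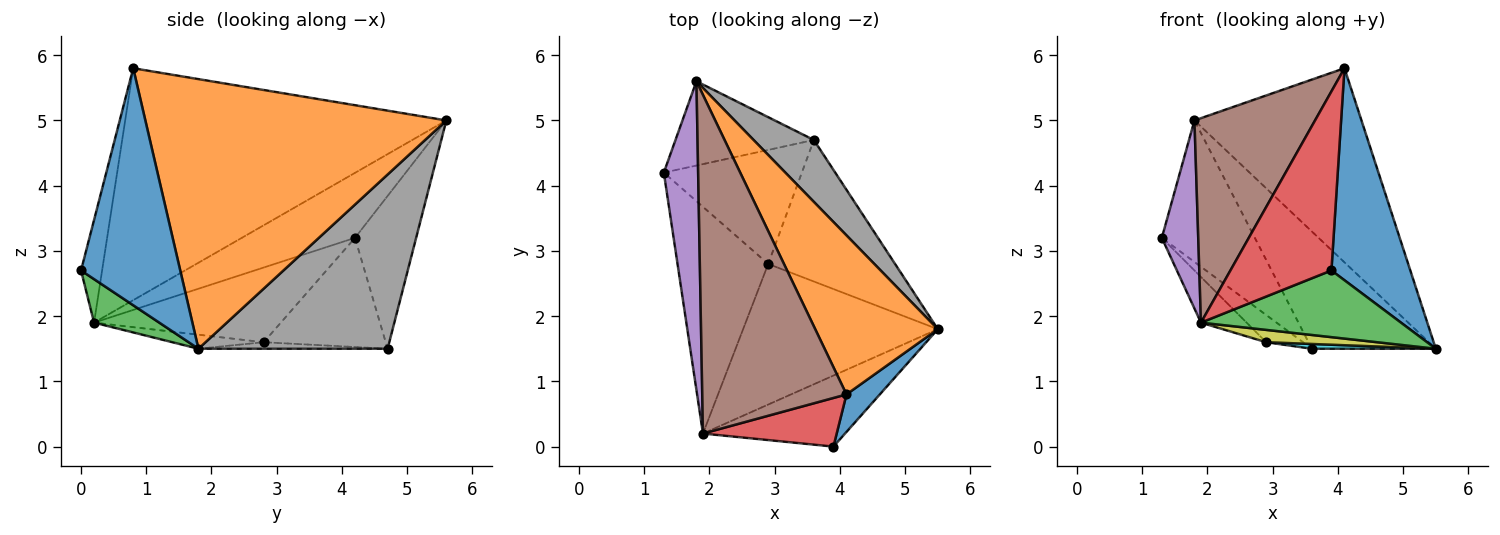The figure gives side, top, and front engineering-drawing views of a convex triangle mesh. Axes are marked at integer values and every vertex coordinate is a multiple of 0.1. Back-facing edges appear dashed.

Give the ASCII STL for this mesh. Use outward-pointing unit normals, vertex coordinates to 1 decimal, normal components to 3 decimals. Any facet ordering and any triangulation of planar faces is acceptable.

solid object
 facet normal 0.778 -0.619 0.109
  outer loop
   vertex 4.1 0.8 5.8
   vertex 3.9 0.0 2.7
   vertex 5.5 1.8 1.5
  endloop
 endfacet
 facet normal 0.813 0.451 0.369
  outer loop
   vertex 1.8 5.6 5.0
   vertex 4.1 0.8 5.8
   vertex 5.5 1.8 1.5
  endloop
 endfacet
 facet normal 0.218 -0.668 -0.712
  outer loop
   vertex 1.9 0.2 1.9
   vertex 5.5 1.8 1.5
   vertex 3.9 0.0 2.7
  endloop
 endfacet
 facet normal -0.197 -0.946 0.257
  outer loop
   vertex 1.9 0.2 1.9
   vertex 3.9 0.0 2.7
   vertex 4.1 0.8 5.8
  endloop
 endfacet
 facet normal -0.851 -0.274 0.449
  outer loop
   vertex 1.9 0.2 1.9
   vertex 1.8 5.6 5.0
   vertex 1.3 4.2 3.2
  endloop
 endfacet
 facet normal -0.809 -0.304 0.503
  outer loop
   vertex 1.9 0.2 1.9
   vertex 4.1 0.8 5.8
   vertex 1.8 5.6 5.0
  endloop
 endfacet
 facet normal -0.492 0.748 -0.445
  outer loop
   vertex 3.6 4.7 1.5
   vertex 1.3 4.2 3.2
   vertex 1.8 5.6 5.0
  endloop
 endfacet
 facet normal 0.804 0.526 0.278
  outer loop
   vertex 3.6 4.7 1.5
   vertex 1.8 5.6 5.0
   vertex 5.5 1.8 1.5
  endloop
 endfacet
 facet normal -0.072 -0.087 -0.994
  outer loop
   vertex 2.9 2.8 1.6
   vertex 5.5 1.8 1.5
   vertex 1.9 0.2 1.9
  endloop
 endfacet
 facet normal -0.051 -0.034 -0.998
  outer loop
   vertex 2.9 2.8 1.6
   vertex 3.6 4.7 1.5
   vertex 5.5 1.8 1.5
  endloop
 endfacet
 facet normal -0.628 0.154 -0.763
  outer loop
   vertex 2.9 2.8 1.6
   vertex 1.9 0.2 1.9
   vertex 1.3 4.2 3.2
  endloop
 endfacet
 facet normal -0.610 0.184 -0.771
  outer loop
   vertex 2.9 2.8 1.6
   vertex 1.3 4.2 3.2
   vertex 3.6 4.7 1.5
  endloop
 endfacet
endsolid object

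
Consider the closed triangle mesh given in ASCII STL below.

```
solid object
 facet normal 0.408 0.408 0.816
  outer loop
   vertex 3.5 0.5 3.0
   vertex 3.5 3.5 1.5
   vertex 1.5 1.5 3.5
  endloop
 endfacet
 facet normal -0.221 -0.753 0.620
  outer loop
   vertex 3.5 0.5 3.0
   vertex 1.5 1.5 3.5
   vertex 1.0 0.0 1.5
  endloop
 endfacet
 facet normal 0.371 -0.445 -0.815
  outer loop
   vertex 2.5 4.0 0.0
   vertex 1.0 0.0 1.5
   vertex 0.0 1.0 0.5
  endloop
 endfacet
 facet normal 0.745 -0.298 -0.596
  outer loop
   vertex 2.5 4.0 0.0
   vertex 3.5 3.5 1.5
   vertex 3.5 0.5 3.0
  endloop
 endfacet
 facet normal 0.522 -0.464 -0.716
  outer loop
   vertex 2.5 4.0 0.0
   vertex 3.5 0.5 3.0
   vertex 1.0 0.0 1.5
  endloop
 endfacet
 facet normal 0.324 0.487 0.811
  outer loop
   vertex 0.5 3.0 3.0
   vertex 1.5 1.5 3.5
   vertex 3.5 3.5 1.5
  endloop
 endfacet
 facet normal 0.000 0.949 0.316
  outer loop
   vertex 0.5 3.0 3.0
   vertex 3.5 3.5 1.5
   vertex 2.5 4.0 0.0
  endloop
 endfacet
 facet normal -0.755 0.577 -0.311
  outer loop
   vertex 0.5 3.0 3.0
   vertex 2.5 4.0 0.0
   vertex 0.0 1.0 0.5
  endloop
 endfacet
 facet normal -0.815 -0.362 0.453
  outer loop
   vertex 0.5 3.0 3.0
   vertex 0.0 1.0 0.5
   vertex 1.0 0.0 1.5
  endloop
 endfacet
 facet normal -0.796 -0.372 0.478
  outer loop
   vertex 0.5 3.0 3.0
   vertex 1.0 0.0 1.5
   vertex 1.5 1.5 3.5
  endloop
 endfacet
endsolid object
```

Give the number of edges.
15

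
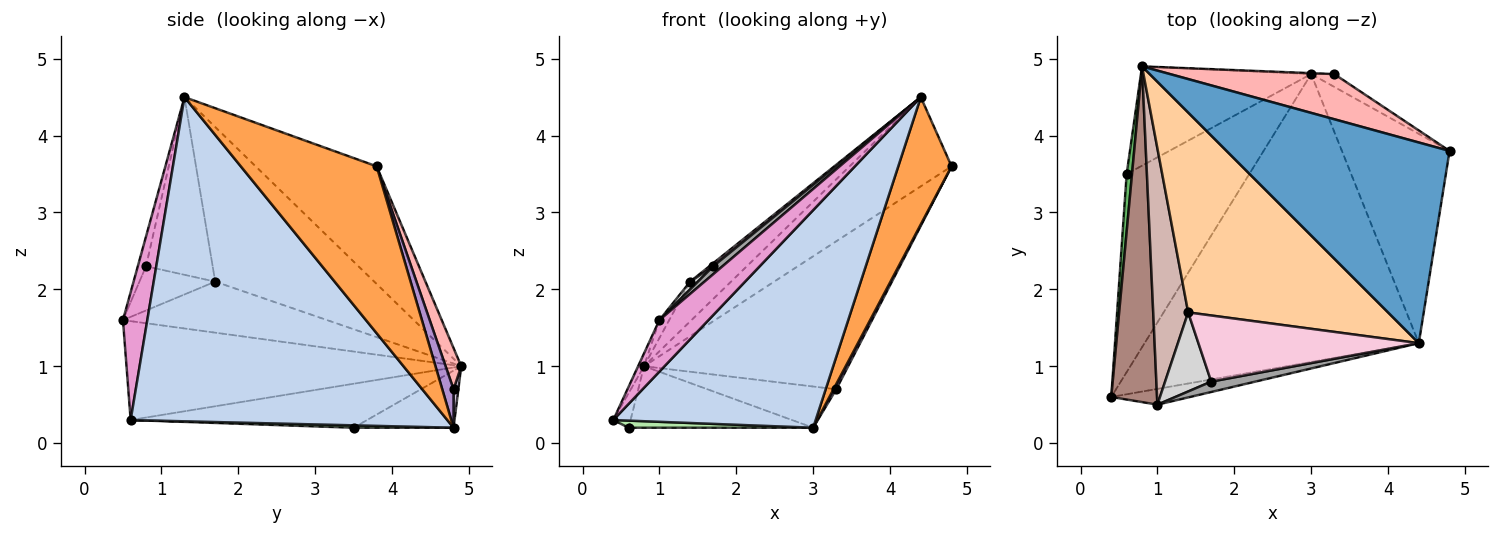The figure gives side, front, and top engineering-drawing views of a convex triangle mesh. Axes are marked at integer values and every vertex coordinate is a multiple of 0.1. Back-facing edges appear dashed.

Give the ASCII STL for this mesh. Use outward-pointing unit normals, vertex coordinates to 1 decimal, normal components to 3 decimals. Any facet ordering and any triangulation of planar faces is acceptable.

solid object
 facet normal -0.434 0.366 0.823
  outer loop
   vertex 4.4 1.3 4.5
   vertex 4.8 3.8 3.6
   vertex 0.8 4.9 1.0
  endloop
 endfacet
 facet normal 0.686 -0.439 -0.580
  outer loop
   vertex 3.0 4.8 0.2
   vertex 4.4 1.3 4.5
   vertex 0.4 0.6 0.3
  endloop
 endfacet
 facet normal 0.798 -0.313 -0.515
  outer loop
   vertex 3.0 4.8 0.2
   vertex 4.8 3.8 3.6
   vertex 4.4 1.3 4.5
  endloop
 endfacet
 facet normal -0.604 0.155 0.781
  outer loop
   vertex 1.4 1.7 2.1
   vertex 4.4 1.3 4.5
   vertex 0.8 4.9 1.0
  endloop
 endfacet
 facet normal -0.990 0.072 0.121
  outer loop
   vertex 0.6 3.5 0.2
   vertex 0.4 0.6 0.3
   vertex 0.8 4.9 1.0
  endloop
 endfacet
 facet normal 0.019 -0.036 -0.999
  outer loop
   vertex 0.6 3.5 0.2
   vertex 3.0 4.8 0.2
   vertex 0.4 0.6 0.3
  endloop
 endfacet
 facet normal -0.274 0.506 -0.818
  outer loop
   vertex 0.6 3.5 0.2
   vertex 0.8 4.9 1.0
   vertex 3.0 4.8 0.2
  endloop
 endfacet
 facet normal 0.073 0.954 0.291
  outer loop
   vertex 3.3 4.8 0.7
   vertex 0.8 4.9 1.0
   vertex 4.8 3.8 3.6
  endloop
 endfacet
 facet normal 0.840 -0.202 -0.504
  outer loop
   vertex 3.3 4.8 0.7
   vertex 4.8 3.8 3.6
   vertex 3.0 4.8 0.2
  endloop
 endfacet
 facet normal 0.037 0.999 -0.022
  outer loop
   vertex 3.3 4.8 0.7
   vertex 3.0 4.8 0.2
   vertex 0.8 4.9 1.0
  endloop
 endfacet
 facet normal -0.907 0.016 0.420
  outer loop
   vertex 1.0 0.5 1.6
   vertex 0.8 4.9 1.0
   vertex 0.4 0.6 0.3
  endloop
 endfacet
 facet normal -0.824 0.040 0.565
  outer loop
   vertex 1.0 0.5 1.6
   vertex 1.4 1.7 2.1
   vertex 0.8 4.9 1.0
  endloop
 endfacet
 facet normal 0.429 -0.864 -0.264
  outer loop
   vertex 1.0 0.5 1.6
   vertex 0.4 0.6 0.3
   vertex 4.4 1.3 4.5
  endloop
 endfacet
 facet normal -0.627 -0.036 0.778
  outer loop
   vertex 1.7 0.8 2.3
   vertex 4.4 1.3 4.5
   vertex 1.4 1.7 2.1
  endloop
 endfacet
 facet normal -0.473 -0.534 0.701
  outer loop
   vertex 1.7 0.8 2.3
   vertex 1.0 0.5 1.6
   vertex 4.4 1.3 4.5
  endloop
 endfacet
 facet normal -0.690 -0.070 0.720
  outer loop
   vertex 1.7 0.8 2.3
   vertex 1.4 1.7 2.1
   vertex 1.0 0.5 1.6
  endloop
 endfacet
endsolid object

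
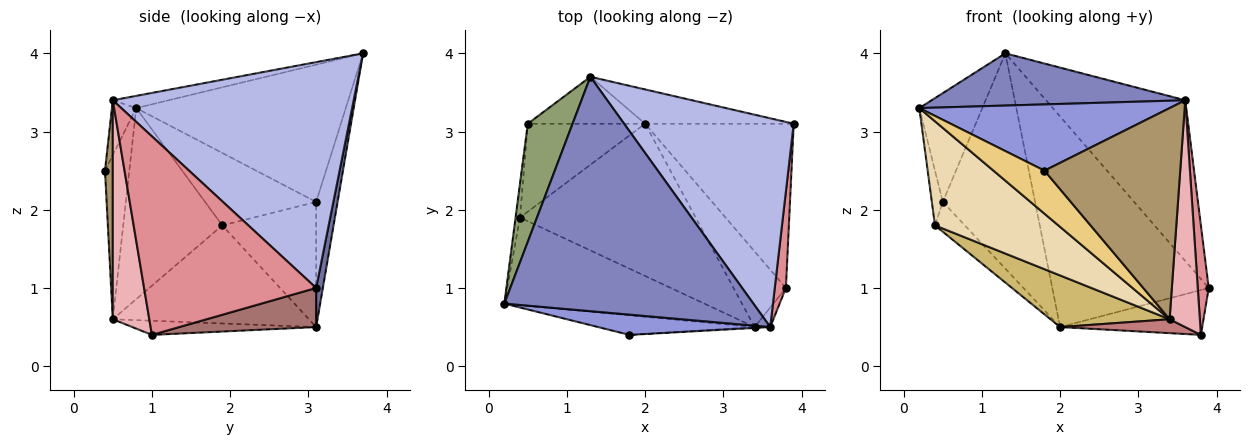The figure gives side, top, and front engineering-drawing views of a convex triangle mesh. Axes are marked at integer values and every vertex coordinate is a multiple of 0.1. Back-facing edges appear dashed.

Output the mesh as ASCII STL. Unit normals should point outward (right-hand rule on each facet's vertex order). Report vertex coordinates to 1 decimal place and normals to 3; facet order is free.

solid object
 facet normal 0.042 0.986 -0.161
  outer loop
   vertex 2.0 3.1 0.5
   vertex 1.3 3.7 4.0
   vertex 3.9 3.1 1.0
  endloop
 endfacet
 facet normal -0.048 -0.217 0.975
  outer loop
   vertex 3.6 0.5 3.4
   vertex 1.3 3.7 4.0
   vertex 0.2 0.8 3.3
  endloop
 endfacet
 facet normal -0.093 -0.952 0.291
  outer loop
   vertex 3.6 0.5 3.4
   vertex 0.2 0.8 3.3
   vertex 1.8 0.4 2.5
  endloop
 endfacet
 facet normal 0.726 0.419 0.545
  outer loop
   vertex 3.6 0.5 3.4
   vertex 3.9 3.1 1.0
   vertex 1.3 3.7 4.0
  endloop
 endfacet
 facet normal -0.914 0.275 0.298
  outer loop
   vertex 0.5 3.1 2.1
   vertex 0.2 0.8 3.3
   vertex 1.3 3.7 4.0
  endloop
 endfacet
 facet normal -0.221 0.953 -0.208
  outer loop
   vertex 0.5 3.1 2.1
   vertex 1.3 3.7 4.0
   vertex 2.0 3.1 0.5
  endloop
 endfacet
 facet normal -0.993 0.098 -0.061
  outer loop
   vertex 0.4 1.9 1.8
   vertex 0.2 0.8 3.3
   vertex 0.5 3.1 2.1
  endloop
 endfacet
 facet normal -0.711 0.226 -0.666
  outer loop
   vertex 0.4 1.9 1.8
   vertex 0.5 3.1 2.1
   vertex 2.0 3.1 0.5
  endloop
 endfacet
 facet normal 0.058 -0.998 -0.004
  outer loop
   vertex 3.4 0.5 0.6
   vertex 3.6 0.5 3.4
   vertex 1.8 0.4 2.5
  endloop
 endfacet
 facet normal -0.467 -0.284 -0.837
  outer loop
   vertex 3.4 0.5 0.6
   vertex 0.4 1.9 1.8
   vertex 2.0 3.1 0.5
  endloop
 endfacet
 facet normal -0.399 -0.835 -0.380
  outer loop
   vertex 3.4 0.5 0.6
   vertex 1.8 0.4 2.5
   vertex 0.2 0.8 3.3
  endloop
 endfacet
 facet normal -0.524 -0.652 -0.548
  outer loop
   vertex 3.4 0.5 0.6
   vertex 0.2 0.8 3.3
   vertex 0.4 1.9 1.8
  endloop
 endfacet
 facet normal 0.246 0.255 -0.935
  outer loop
   vertex 3.8 1.0 0.4
   vertex 2.0 3.1 0.5
   vertex 3.9 3.1 1.0
  endloop
 endfacet
 facet normal -0.257 -0.175 -0.951
  outer loop
   vertex 3.8 1.0 0.4
   vertex 3.4 0.5 0.6
   vertex 2.0 3.1 0.5
  endloop
 endfacet
 facet normal 0.996 -0.063 0.056
  outer loop
   vertex 3.8 1.0 0.4
   vertex 3.9 3.1 1.0
   vertex 3.6 0.5 3.4
  endloop
 endfacet
 facet normal 0.769 -0.637 -0.055
  outer loop
   vertex 3.8 1.0 0.4
   vertex 3.6 0.5 3.4
   vertex 3.4 0.5 0.6
  endloop
 endfacet
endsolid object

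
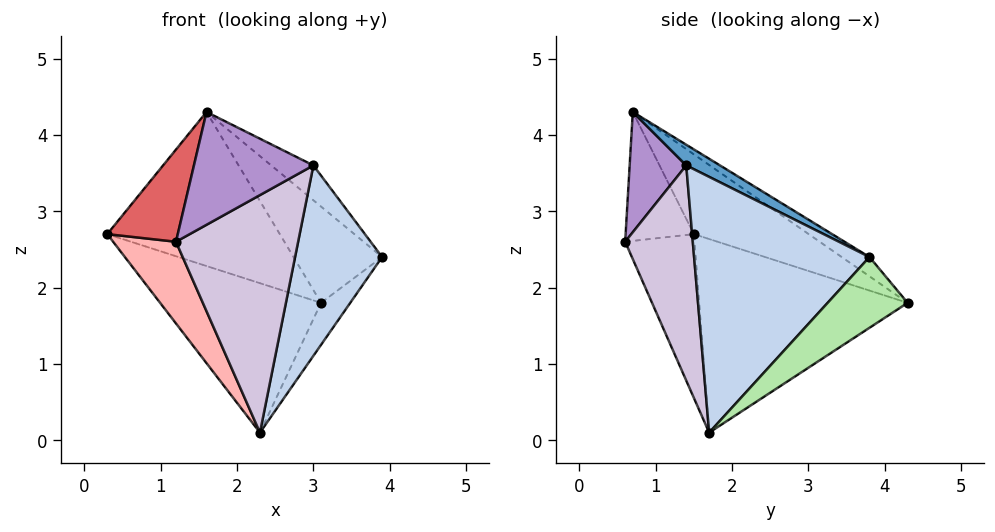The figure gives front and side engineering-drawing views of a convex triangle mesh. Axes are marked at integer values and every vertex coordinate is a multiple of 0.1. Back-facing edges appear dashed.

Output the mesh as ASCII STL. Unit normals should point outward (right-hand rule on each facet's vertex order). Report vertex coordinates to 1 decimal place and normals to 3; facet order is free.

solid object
 facet normal 0.276 0.345 0.897
  outer loop
   vertex 3.0 1.4 3.6
   vertex 3.9 3.8 2.4
   vertex 1.6 0.7 4.3
  endloop
 endfacet
 facet normal 0.875 -0.434 -0.212
  outer loop
   vertex 3.0 1.4 3.6
   vertex 2.3 1.7 0.1
   vertex 3.9 3.8 2.4
  endloop
 endfacet
 facet normal -0.419 0.629 0.655
  outer loop
   vertex 3.1 4.3 1.8
   vertex 0.3 1.5 2.7
   vertex 1.6 0.7 4.3
  endloop
 endfacet
 facet normal -0.192 0.613 0.767
  outer loop
   vertex 3.1 4.3 1.8
   vertex 1.6 0.7 4.3
   vertex 3.9 3.8 2.4
  endloop
 endfacet
 facet normal -0.690 0.533 -0.490
  outer loop
   vertex 3.1 4.3 1.8
   vertex 2.3 1.7 0.1
   vertex 0.3 1.5 2.7
  endloop
 endfacet
 facet normal 0.675 0.247 -0.695
  outer loop
   vertex 3.1 4.3 1.8
   vertex 3.9 3.8 2.4
   vertex 2.3 1.7 0.1
  endloop
 endfacet
 facet normal -0.681 -0.704 0.202
  outer loop
   vertex 1.2 0.6 2.6
   vertex 1.6 0.7 4.3
   vertex 0.3 1.5 2.7
  endloop
 endfacet
 facet normal -0.629 -0.571 -0.528
  outer loop
   vertex 1.2 0.6 2.6
   vertex 0.3 1.5 2.7
   vertex 2.3 1.7 0.1
  endloop
 endfacet
 facet normal 0.428 -0.903 -0.048
  outer loop
   vertex 1.2 0.6 2.6
   vertex 3.0 1.4 3.6
   vertex 1.6 0.7 4.3
  endloop
 endfacet
 facet normal 0.477 -0.862 -0.169
  outer loop
   vertex 1.2 0.6 2.6
   vertex 2.3 1.7 0.1
   vertex 3.0 1.4 3.6
  endloop
 endfacet
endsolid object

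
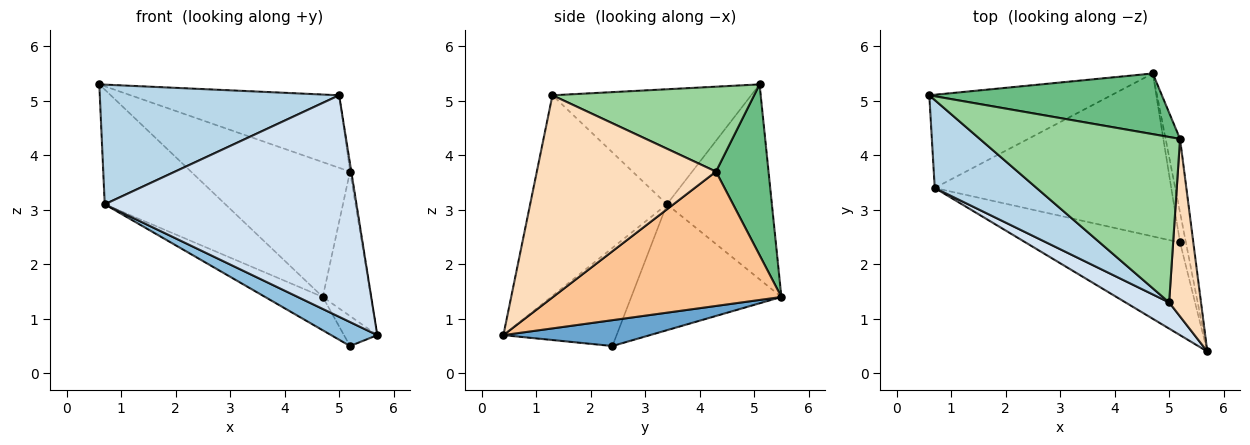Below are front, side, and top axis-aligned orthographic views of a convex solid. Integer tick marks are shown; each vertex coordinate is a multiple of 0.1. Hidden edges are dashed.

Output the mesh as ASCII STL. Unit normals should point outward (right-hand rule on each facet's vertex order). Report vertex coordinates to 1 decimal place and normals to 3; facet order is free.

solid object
 facet normal 0.952 0.216 -0.216
  outer loop
   vertex 5.2 2.4 0.5
   vertex 4.7 5.5 1.4
   vertex 5.7 0.4 0.7
  endloop
 endfacet
 facet normal -0.524 -0.213 -0.825
  outer loop
   vertex 0.7 3.4 3.1
   vertex 5.2 2.4 0.5
   vertex 5.7 0.4 0.7
  endloop
 endfacet
 facet normal -0.556 -0.670 0.492
  outer loop
   vertex 0.7 3.4 3.1
   vertex 5.0 1.3 5.1
   vertex 0.6 5.1 5.3
  endloop
 endfacet
 facet normal -0.475 -0.874 0.103
  outer loop
   vertex 0.7 3.4 3.1
   vertex 5.7 0.4 0.7
   vertex 5.0 1.3 5.1
  endloop
 endfacet
 facet normal -0.560 0.643 -0.522
  outer loop
   vertex 0.7 3.4 3.1
   vertex 0.6 5.1 5.3
   vertex 4.7 5.5 1.4
  endloop
 endfacet
 facet normal -0.462 0.178 -0.869
  outer loop
   vertex 0.7 3.4 3.1
   vertex 4.7 5.5 1.4
   vertex 5.2 2.4 0.5
  endloop
 endfacet
 facet normal 0.973 0.205 -0.105
  outer loop
   vertex 5.2 4.3 3.7
   vertex 5.7 0.4 0.7
   vertex 4.7 5.5 1.4
  endloop
 endfacet
 facet normal 0.988 0.007 0.156
  outer loop
   vertex 5.2 4.3 3.7
   vertex 5.0 1.3 5.1
   vertex 5.7 0.4 0.7
  endloop
 endfacet
 facet normal 0.289 0.873 0.393
  outer loop
   vertex 5.2 4.3 3.7
   vertex 4.7 5.5 1.4
   vertex 0.6 5.1 5.3
  endloop
 endfacet
 facet normal 0.362 0.374 0.854
  outer loop
   vertex 5.2 4.3 3.7
   vertex 0.6 5.1 5.3
   vertex 5.0 1.3 5.1
  endloop
 endfacet
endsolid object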